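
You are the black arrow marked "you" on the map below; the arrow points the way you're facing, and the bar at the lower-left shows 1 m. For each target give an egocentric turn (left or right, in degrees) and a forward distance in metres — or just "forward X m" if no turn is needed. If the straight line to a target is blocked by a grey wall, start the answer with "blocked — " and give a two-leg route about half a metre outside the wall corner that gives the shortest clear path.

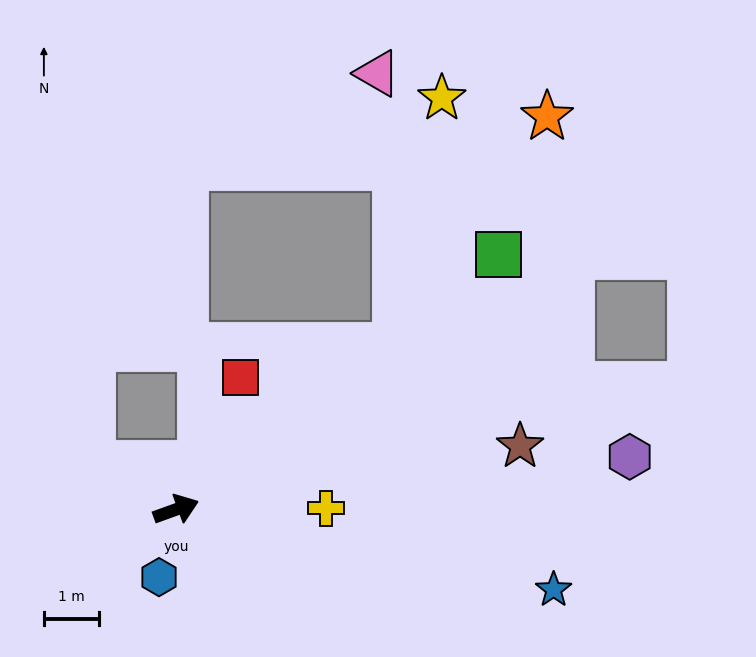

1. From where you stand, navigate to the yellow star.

blocked — turn left 17°, forward 5.0 m, then turn left 43°, forward 4.6 m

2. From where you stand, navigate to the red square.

turn left 44°, forward 2.7 m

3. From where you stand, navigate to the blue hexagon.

turn right 124°, forward 1.3 m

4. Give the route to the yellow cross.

turn right 20°, forward 2.7 m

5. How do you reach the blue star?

turn right 32°, forward 7.1 m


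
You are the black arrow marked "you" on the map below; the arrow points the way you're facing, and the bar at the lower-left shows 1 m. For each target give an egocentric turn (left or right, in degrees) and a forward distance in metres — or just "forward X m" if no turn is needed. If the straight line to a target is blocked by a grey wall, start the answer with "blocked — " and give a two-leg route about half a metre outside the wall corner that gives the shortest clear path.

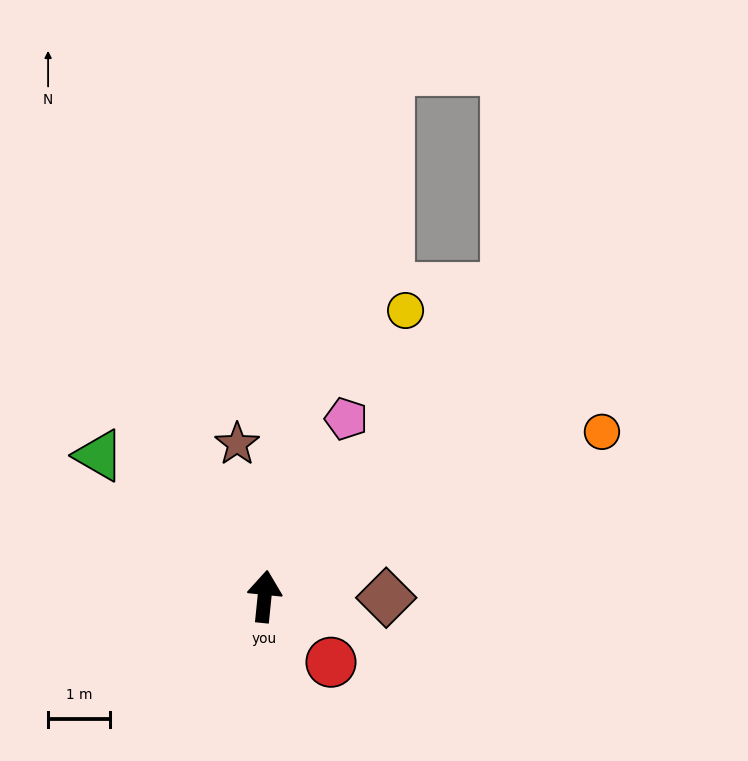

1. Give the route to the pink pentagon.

turn right 19°, forward 3.2 m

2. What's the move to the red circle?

turn right 129°, forward 1.5 m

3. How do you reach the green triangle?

turn left 55°, forward 3.5 m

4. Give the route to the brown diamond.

turn right 85°, forward 2.0 m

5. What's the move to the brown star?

turn left 16°, forward 2.5 m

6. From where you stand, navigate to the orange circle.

turn right 58°, forward 6.1 m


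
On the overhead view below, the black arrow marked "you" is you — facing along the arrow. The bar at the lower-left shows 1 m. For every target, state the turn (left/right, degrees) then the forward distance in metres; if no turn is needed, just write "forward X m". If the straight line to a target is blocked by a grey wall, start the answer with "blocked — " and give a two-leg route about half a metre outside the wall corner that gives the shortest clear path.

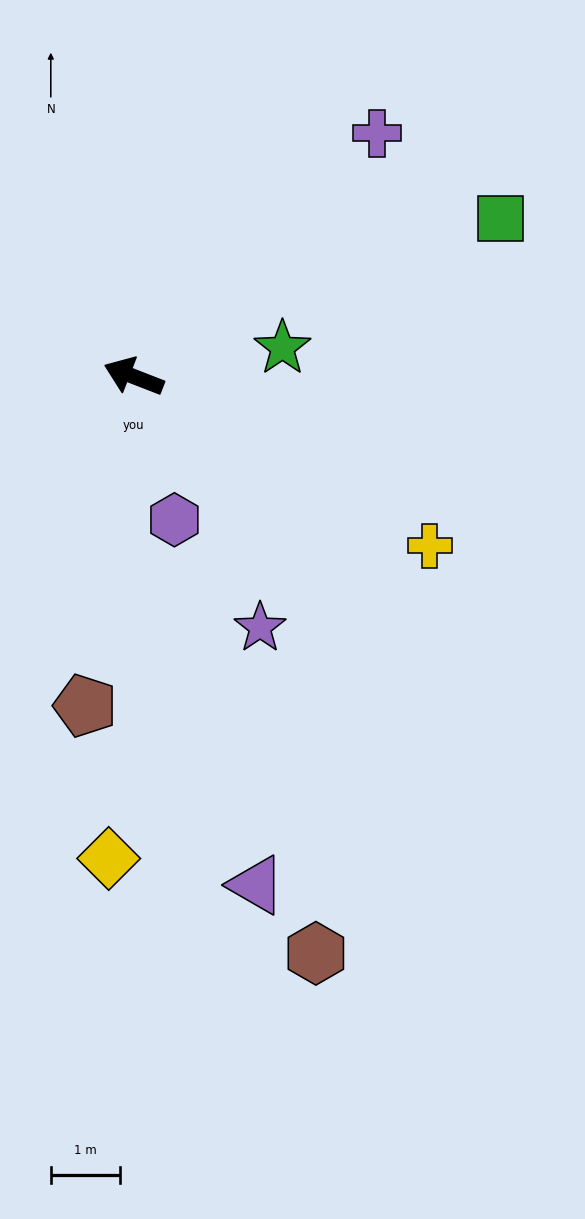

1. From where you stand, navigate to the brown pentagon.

turn left 103°, forward 4.8 m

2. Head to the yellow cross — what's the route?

turn left 172°, forward 4.9 m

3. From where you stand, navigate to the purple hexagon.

turn left 127°, forward 2.2 m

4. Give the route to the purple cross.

turn right 114°, forward 5.0 m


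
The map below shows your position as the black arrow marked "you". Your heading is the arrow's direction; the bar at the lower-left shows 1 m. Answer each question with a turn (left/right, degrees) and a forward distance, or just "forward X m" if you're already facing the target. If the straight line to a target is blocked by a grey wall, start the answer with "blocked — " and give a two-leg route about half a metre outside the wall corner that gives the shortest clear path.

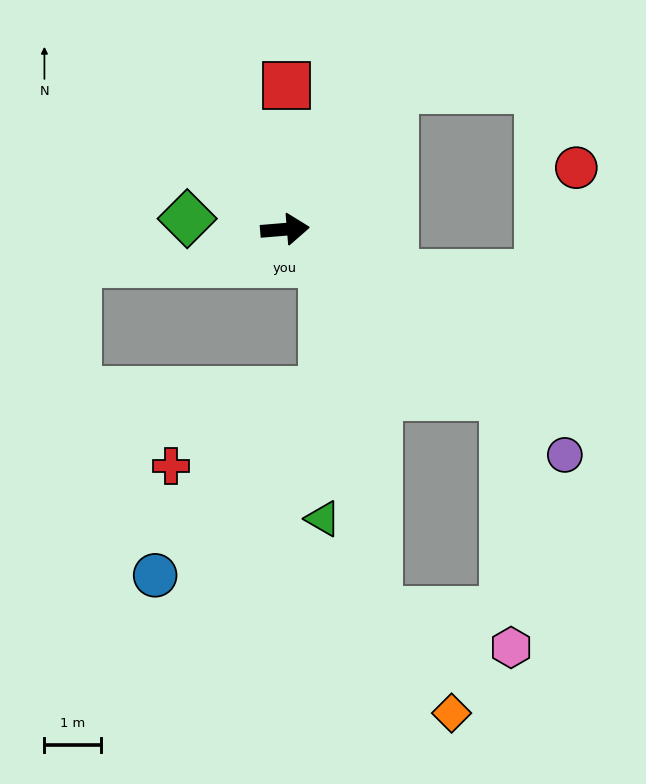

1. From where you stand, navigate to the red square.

turn left 85°, forward 2.5 m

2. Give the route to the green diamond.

turn left 169°, forward 1.7 m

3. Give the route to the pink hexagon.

blocked — turn right 42°, forward 4.9 m, then turn right 51°, forward 4.4 m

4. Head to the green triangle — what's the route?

blocked — turn right 47°, forward 0.9 m, then turn right 48°, forward 4.5 m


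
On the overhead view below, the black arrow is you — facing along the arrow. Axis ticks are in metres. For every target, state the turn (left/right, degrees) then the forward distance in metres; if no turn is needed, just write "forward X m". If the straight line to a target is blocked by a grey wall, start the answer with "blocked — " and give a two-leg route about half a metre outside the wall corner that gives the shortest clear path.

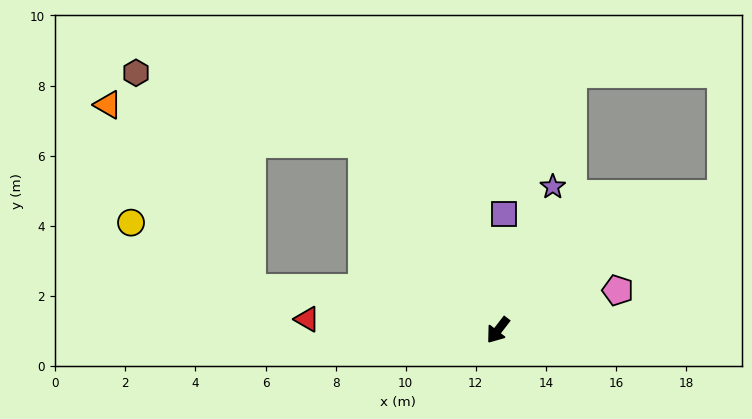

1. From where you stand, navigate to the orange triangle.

blocked — turn right 62°, forward 7.1 m, then turn right 42°, forward 6.7 m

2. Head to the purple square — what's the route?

turn right 145°, forward 3.3 m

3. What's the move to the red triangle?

turn right 56°, forward 5.5 m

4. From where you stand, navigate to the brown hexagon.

blocked — turn right 106°, forward 6.6 m, then turn left 36°, forward 6.8 m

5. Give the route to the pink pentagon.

turn left 146°, forward 3.6 m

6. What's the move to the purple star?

turn right 163°, forward 4.4 m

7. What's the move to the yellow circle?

blocked — turn right 62°, forward 7.1 m, then turn right 19°, forward 3.9 m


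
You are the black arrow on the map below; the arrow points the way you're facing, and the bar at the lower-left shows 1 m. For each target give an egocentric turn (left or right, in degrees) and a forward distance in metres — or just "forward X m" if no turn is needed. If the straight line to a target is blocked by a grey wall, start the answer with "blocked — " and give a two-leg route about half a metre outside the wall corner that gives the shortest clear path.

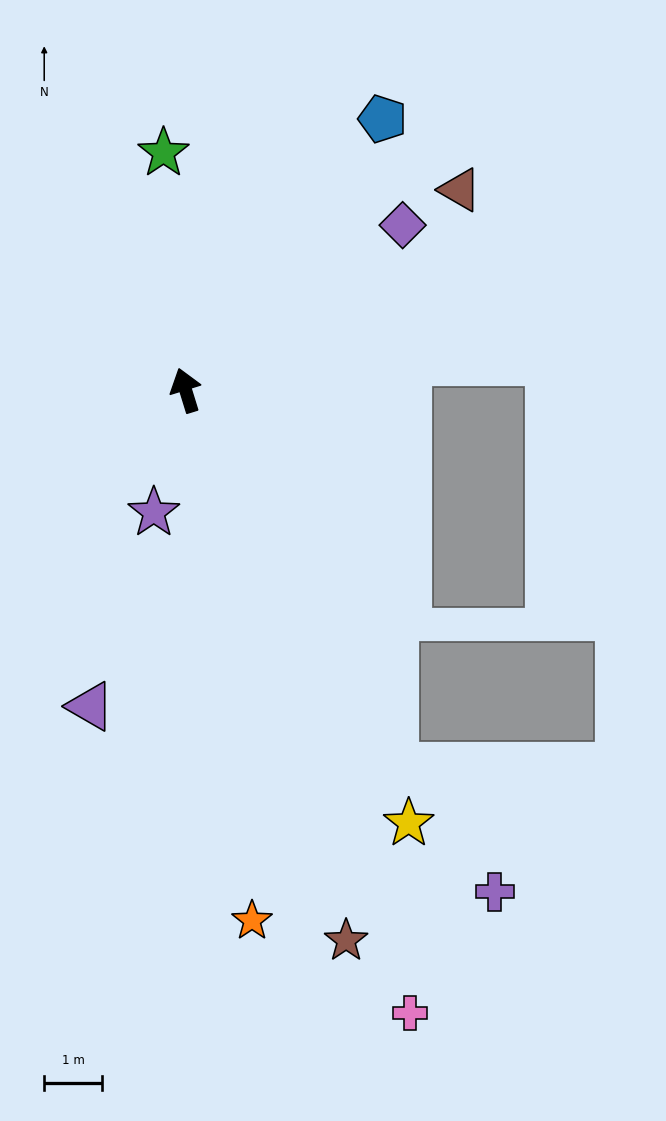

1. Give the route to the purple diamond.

turn right 70°, forward 4.7 m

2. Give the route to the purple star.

turn left 148°, forward 2.2 m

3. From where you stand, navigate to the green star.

turn right 12°, forward 4.1 m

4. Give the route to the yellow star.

turn right 170°, forward 8.4 m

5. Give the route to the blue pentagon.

turn right 53°, forward 5.8 m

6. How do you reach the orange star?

turn left 170°, forward 9.2 m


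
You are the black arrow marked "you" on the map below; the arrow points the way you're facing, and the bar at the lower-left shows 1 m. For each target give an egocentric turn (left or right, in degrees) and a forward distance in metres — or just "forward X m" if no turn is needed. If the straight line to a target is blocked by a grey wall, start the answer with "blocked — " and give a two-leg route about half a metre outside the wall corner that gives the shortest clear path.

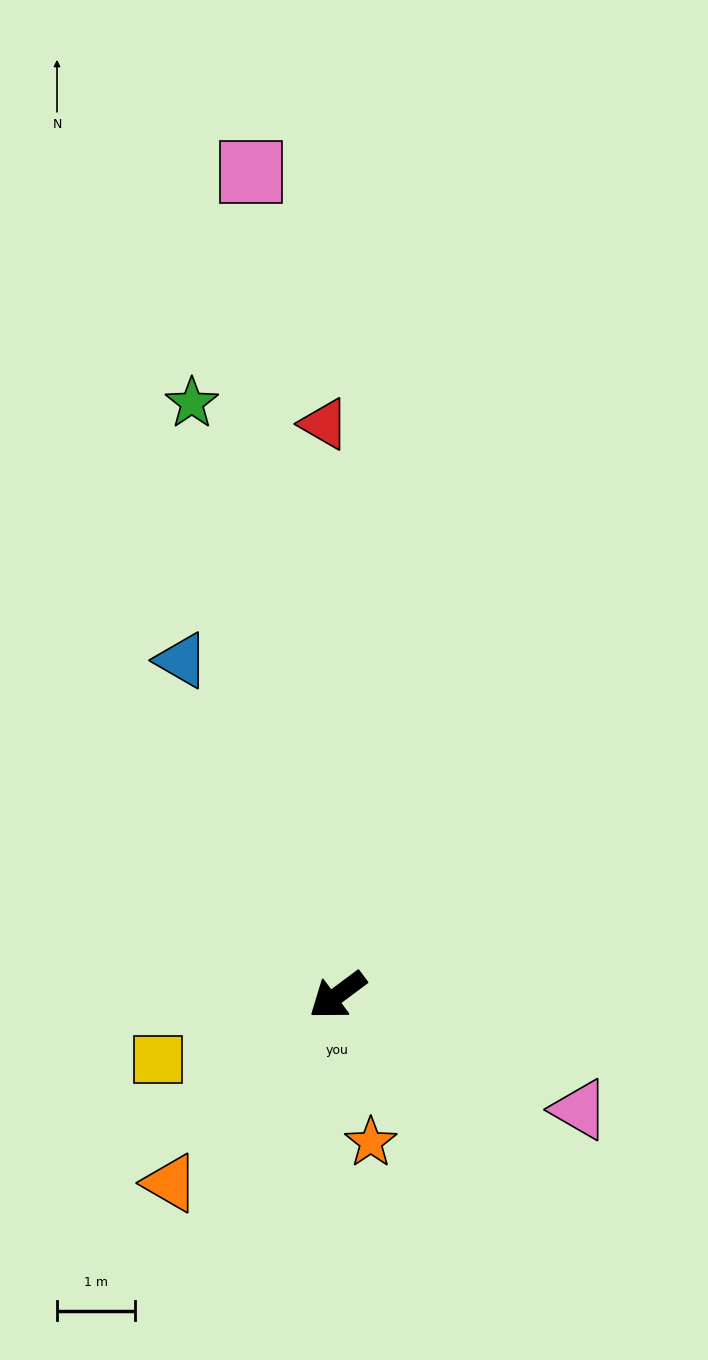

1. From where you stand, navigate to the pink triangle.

turn left 118°, forward 3.4 m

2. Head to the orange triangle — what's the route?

turn left 12°, forward 3.2 m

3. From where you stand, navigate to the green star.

turn right 113°, forward 7.8 m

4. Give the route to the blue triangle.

turn right 102°, forward 4.7 m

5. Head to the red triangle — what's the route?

turn right 125°, forward 7.3 m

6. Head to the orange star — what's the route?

turn left 66°, forward 1.9 m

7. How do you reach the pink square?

turn right 121°, forward 10.6 m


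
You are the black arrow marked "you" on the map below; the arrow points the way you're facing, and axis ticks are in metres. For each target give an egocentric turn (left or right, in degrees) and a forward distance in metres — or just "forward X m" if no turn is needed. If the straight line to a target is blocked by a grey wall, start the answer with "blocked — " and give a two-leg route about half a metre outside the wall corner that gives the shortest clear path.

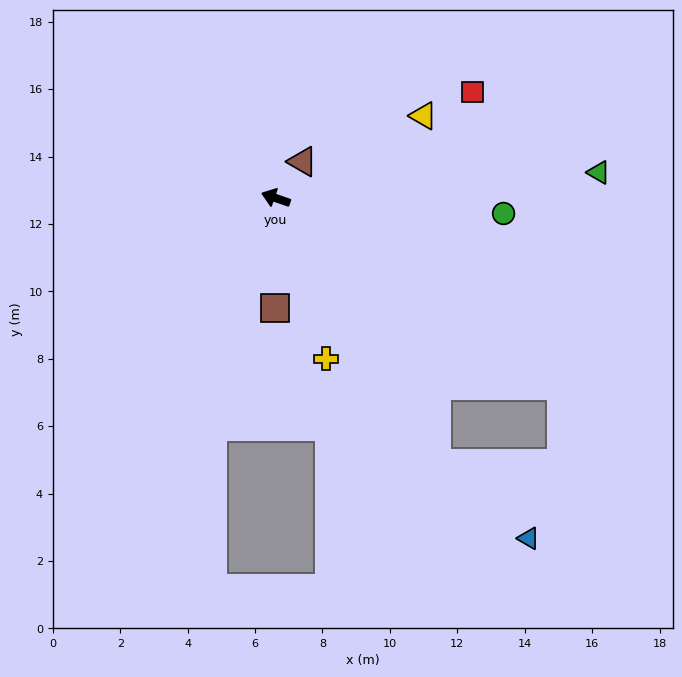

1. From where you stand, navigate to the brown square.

turn left 109°, forward 3.3 m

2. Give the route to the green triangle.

turn right 156°, forward 9.6 m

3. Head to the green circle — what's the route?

turn right 165°, forward 6.8 m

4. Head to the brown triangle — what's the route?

turn right 107°, forward 1.3 m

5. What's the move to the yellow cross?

turn left 127°, forward 5.0 m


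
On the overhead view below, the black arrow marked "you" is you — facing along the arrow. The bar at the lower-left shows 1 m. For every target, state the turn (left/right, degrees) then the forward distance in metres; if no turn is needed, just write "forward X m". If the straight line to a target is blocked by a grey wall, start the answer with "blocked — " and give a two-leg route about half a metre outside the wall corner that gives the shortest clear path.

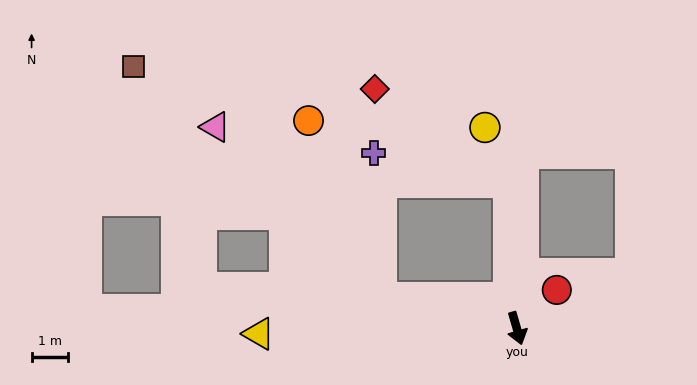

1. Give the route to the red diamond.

blocked — turn left 167°, forward 4.1 m, then turn left 52°, forward 4.5 m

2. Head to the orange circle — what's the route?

blocked — turn right 119°, forward 3.8 m, then turn right 55°, forward 5.3 m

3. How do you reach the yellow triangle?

turn right 105°, forward 7.2 m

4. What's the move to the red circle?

turn left 118°, forward 1.5 m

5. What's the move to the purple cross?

blocked — turn right 119°, forward 3.8 m, then turn right 74°, forward 4.0 m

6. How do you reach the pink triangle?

blocked — turn right 119°, forward 3.8 m, then turn right 33°, forward 6.6 m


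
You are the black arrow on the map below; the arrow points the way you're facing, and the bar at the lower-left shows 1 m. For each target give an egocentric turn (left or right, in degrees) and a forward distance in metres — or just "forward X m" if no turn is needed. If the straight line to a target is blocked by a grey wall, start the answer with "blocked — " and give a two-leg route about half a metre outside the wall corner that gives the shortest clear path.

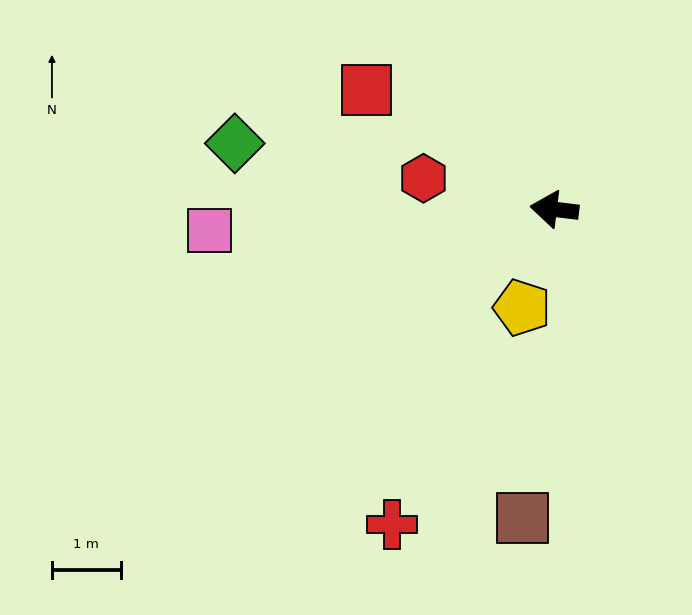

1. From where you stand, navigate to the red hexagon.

turn right 6°, forward 2.0 m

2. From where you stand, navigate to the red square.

turn right 26°, forward 3.2 m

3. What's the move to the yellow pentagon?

turn left 79°, forward 1.5 m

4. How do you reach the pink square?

turn left 10°, forward 5.0 m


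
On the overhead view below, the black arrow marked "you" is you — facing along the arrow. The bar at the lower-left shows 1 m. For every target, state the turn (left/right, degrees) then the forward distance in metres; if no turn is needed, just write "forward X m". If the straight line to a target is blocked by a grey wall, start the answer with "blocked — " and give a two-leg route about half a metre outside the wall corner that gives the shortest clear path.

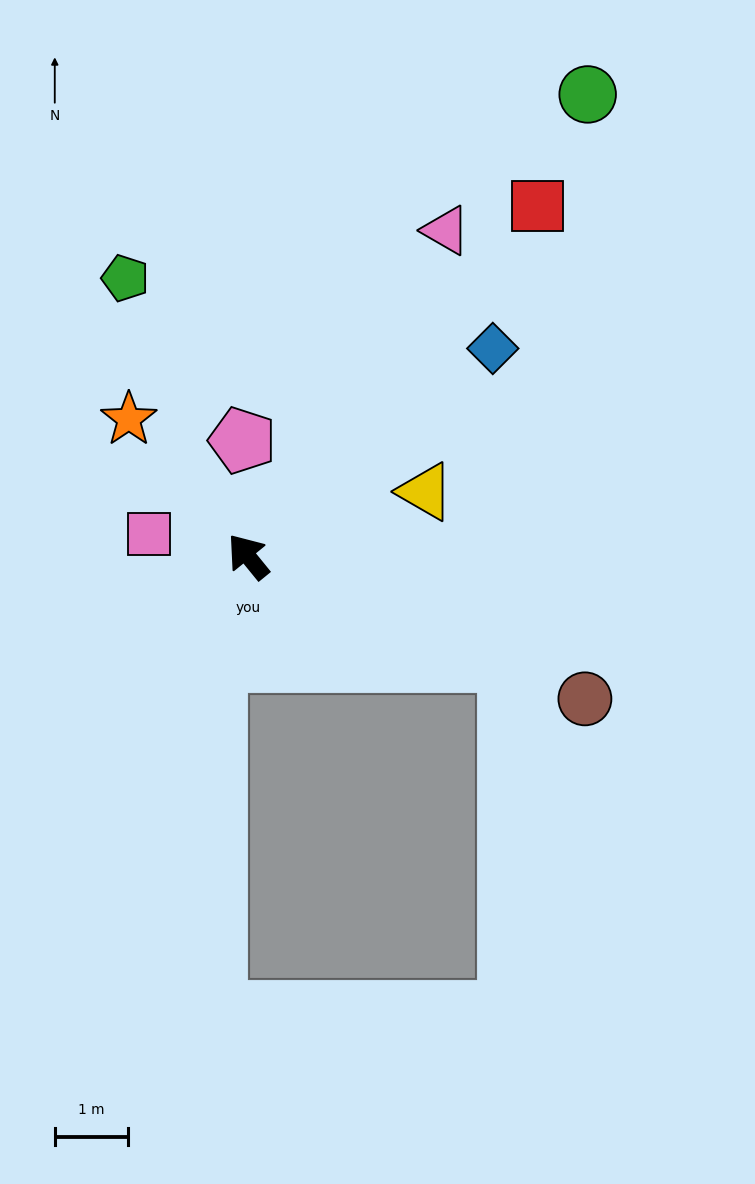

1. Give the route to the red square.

turn right 79°, forward 6.2 m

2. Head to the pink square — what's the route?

turn left 38°, forward 1.4 m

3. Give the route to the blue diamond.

turn right 89°, forward 4.4 m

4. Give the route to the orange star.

forward 2.5 m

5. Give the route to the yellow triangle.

turn right 109°, forward 2.6 m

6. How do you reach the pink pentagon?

turn right 36°, forward 1.6 m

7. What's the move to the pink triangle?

turn right 70°, forward 5.2 m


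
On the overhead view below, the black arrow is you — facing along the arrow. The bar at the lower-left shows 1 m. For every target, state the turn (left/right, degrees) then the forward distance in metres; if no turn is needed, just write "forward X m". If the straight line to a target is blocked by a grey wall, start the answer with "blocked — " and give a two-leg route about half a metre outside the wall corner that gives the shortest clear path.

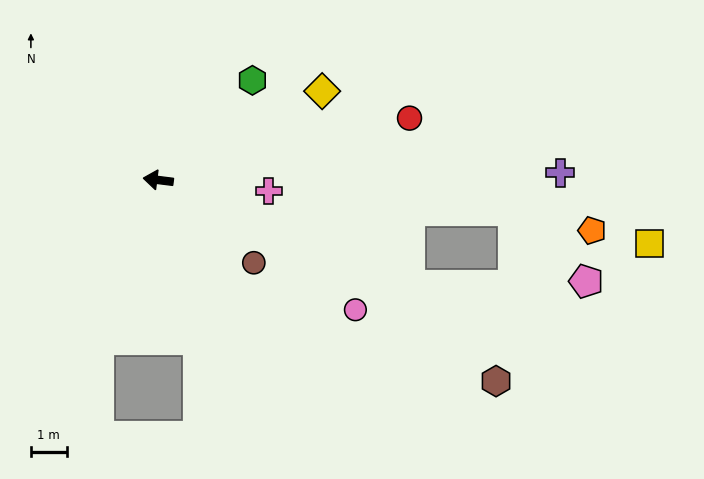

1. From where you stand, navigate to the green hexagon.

turn right 126°, forward 3.8 m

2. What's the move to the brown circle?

turn left 146°, forward 3.5 m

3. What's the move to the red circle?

turn right 159°, forward 7.2 m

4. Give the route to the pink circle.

turn left 154°, forward 6.6 m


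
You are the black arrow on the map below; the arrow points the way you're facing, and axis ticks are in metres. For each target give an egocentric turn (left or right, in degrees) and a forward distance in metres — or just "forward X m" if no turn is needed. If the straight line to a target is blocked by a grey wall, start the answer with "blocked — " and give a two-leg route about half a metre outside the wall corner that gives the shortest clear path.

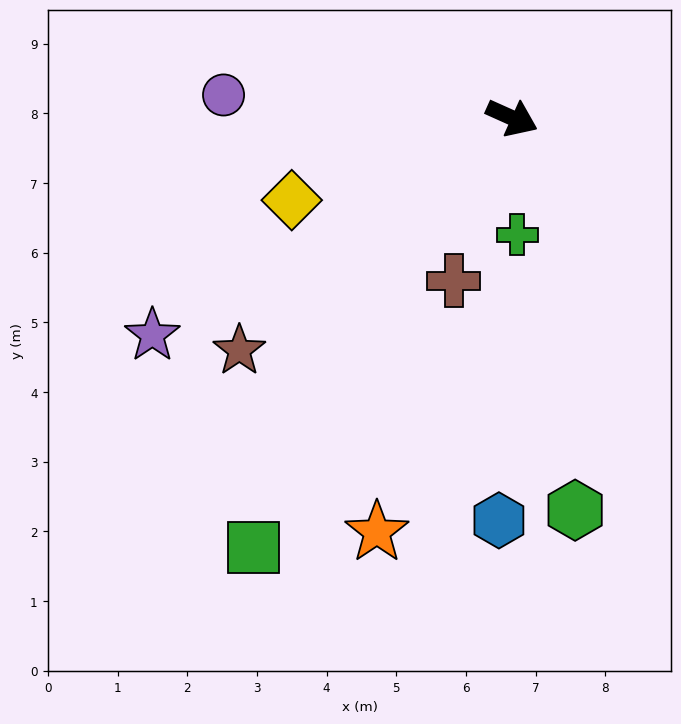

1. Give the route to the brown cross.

turn right 86°, forward 2.5 m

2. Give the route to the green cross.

turn right 63°, forward 1.7 m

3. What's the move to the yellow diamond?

turn right 135°, forward 3.4 m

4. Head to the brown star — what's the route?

turn right 115°, forward 5.1 m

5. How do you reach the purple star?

turn right 125°, forward 6.0 m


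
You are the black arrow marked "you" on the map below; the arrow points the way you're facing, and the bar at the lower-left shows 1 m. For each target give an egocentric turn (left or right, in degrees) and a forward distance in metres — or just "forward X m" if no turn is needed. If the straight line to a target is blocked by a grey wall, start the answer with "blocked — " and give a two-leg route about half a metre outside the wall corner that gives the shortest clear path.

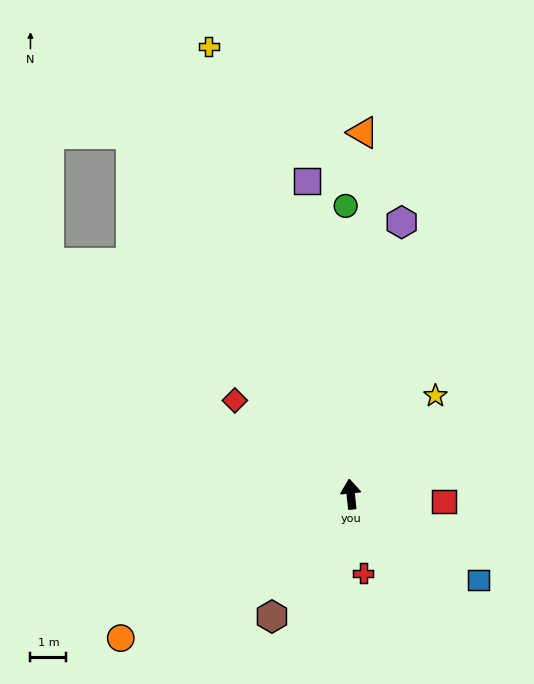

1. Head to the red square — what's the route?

turn right 100°, forward 2.6 m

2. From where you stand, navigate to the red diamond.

turn left 45°, forward 4.2 m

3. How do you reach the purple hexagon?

turn right 17°, forward 7.7 m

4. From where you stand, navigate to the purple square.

turn left 2°, forward 8.8 m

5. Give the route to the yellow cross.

turn left 12°, forward 13.1 m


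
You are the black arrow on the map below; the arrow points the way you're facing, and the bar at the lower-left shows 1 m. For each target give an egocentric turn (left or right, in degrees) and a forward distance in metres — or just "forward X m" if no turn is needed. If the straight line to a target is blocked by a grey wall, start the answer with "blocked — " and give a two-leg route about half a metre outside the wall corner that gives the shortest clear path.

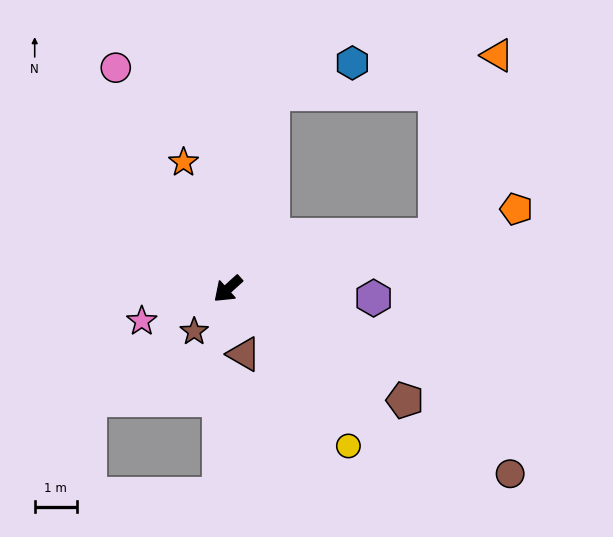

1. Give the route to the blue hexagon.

blocked — turn right 145°, forward 4.8 m, then turn right 57°, forward 2.0 m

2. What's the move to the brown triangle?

turn left 62°, forward 1.6 m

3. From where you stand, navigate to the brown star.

turn left 9°, forward 1.3 m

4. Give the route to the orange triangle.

blocked — turn left 152°, forward 5.1 m, then turn left 57°, forward 4.5 m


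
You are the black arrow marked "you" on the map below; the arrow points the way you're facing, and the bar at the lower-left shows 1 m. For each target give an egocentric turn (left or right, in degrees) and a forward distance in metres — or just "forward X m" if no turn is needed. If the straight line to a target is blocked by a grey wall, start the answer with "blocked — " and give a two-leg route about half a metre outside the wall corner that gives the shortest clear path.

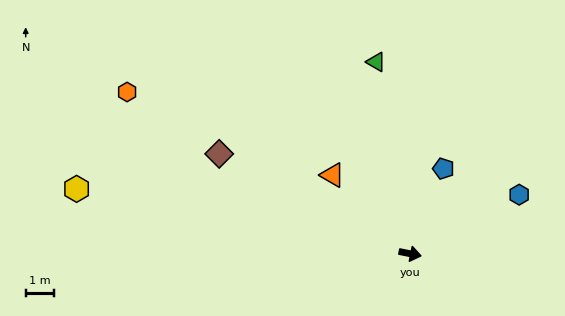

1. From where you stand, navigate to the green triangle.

turn left 111°, forward 7.0 m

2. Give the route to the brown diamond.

turn left 164°, forward 7.7 m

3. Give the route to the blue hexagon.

turn left 40°, forward 4.4 m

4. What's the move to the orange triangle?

turn left 146°, forward 4.0 m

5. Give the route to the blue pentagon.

turn left 80°, forward 3.3 m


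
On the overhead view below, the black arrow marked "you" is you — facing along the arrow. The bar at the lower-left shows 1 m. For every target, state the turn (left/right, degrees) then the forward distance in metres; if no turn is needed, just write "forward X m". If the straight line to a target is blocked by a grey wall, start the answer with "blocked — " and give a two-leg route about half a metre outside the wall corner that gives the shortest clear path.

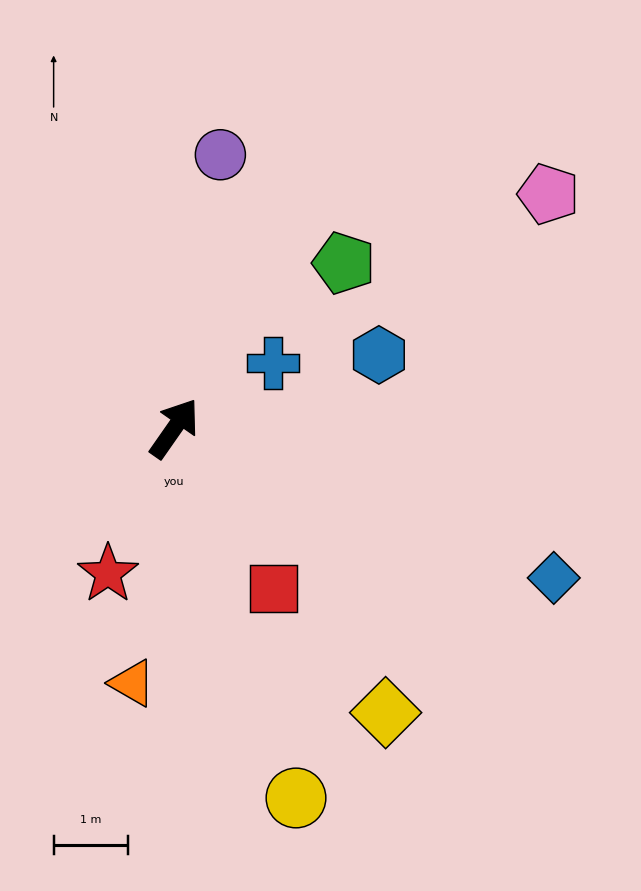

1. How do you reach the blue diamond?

turn right 77°, forward 5.5 m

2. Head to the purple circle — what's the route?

turn left 25°, forward 3.7 m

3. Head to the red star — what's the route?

turn right 170°, forward 2.1 m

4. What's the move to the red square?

turn right 113°, forward 2.5 m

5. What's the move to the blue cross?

turn right 22°, forward 1.6 m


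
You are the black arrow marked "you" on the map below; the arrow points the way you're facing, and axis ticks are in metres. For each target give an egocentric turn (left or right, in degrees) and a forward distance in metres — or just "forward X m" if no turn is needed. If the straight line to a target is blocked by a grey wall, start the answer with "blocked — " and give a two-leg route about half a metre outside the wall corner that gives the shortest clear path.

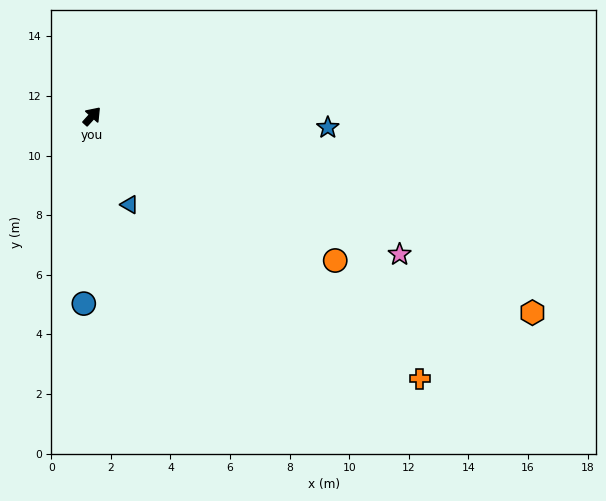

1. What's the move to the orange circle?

turn right 79°, forward 9.5 m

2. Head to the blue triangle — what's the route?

turn right 115°, forward 3.2 m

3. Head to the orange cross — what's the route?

turn right 87°, forward 14.1 m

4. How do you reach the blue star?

turn right 51°, forward 7.9 m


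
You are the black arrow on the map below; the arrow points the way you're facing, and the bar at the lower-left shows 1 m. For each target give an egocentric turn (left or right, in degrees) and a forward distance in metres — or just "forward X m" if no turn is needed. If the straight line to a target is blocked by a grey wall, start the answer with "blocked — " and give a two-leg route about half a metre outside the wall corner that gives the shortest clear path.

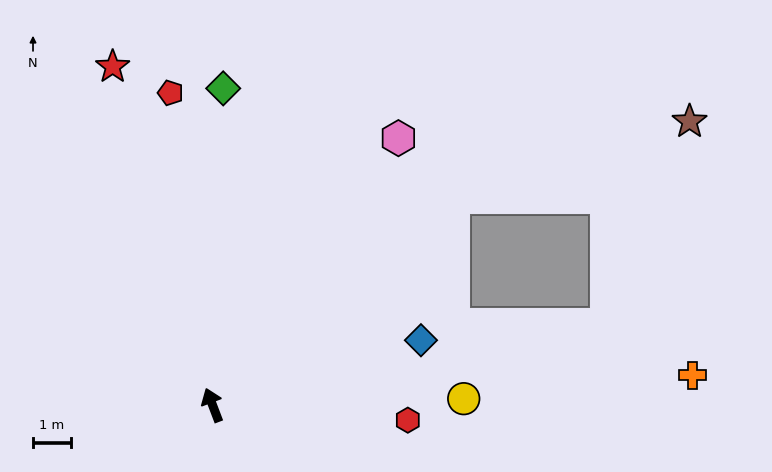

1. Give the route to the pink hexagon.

turn right 56°, forward 8.6 m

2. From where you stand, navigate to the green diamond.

turn right 23°, forward 8.4 m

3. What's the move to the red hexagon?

turn right 115°, forward 5.2 m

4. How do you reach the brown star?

blocked — turn right 70°, forward 8.4 m, then turn right 23°, forward 6.6 m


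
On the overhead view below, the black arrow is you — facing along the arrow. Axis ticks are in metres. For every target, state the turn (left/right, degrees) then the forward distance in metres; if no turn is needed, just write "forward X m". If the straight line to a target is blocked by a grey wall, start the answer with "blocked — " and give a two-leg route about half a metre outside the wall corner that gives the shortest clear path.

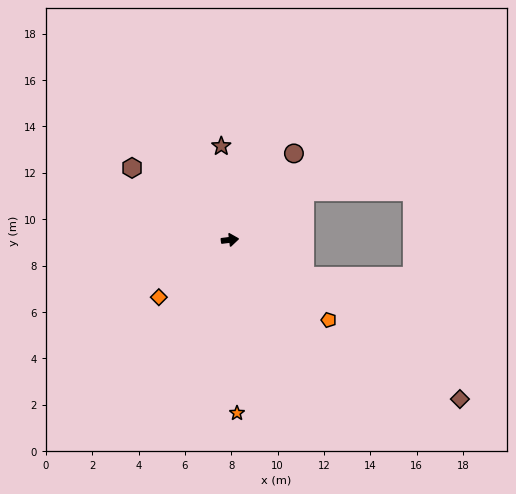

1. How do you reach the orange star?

turn right 95°, forward 7.5 m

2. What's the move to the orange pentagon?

turn right 46°, forward 5.5 m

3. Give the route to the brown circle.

turn left 47°, forward 4.6 m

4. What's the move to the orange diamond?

turn right 148°, forward 3.9 m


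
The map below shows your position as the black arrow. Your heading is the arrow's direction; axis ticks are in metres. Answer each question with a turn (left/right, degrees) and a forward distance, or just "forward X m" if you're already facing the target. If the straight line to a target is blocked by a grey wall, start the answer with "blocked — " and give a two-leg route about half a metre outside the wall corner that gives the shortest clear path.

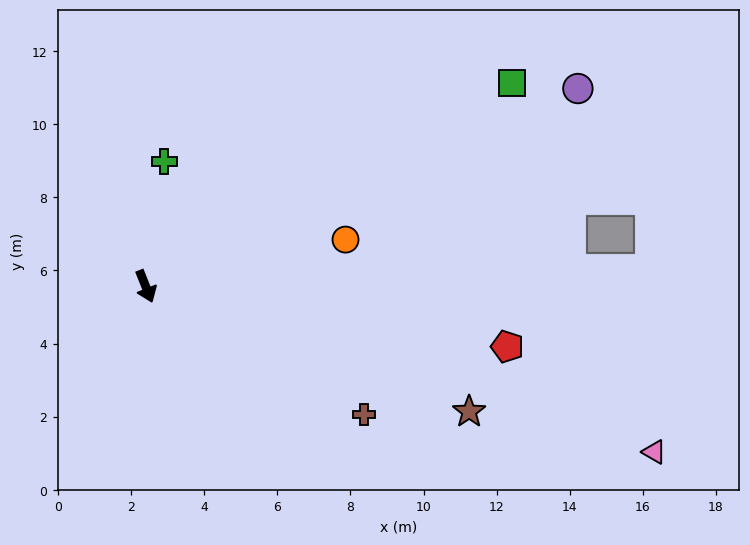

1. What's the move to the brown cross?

turn left 38°, forward 6.9 m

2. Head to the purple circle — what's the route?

turn left 93°, forward 13.0 m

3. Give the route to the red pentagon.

turn left 59°, forward 10.0 m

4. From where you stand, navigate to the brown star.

turn left 47°, forward 9.5 m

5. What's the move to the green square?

turn left 97°, forward 11.5 m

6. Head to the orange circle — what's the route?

turn left 81°, forward 5.6 m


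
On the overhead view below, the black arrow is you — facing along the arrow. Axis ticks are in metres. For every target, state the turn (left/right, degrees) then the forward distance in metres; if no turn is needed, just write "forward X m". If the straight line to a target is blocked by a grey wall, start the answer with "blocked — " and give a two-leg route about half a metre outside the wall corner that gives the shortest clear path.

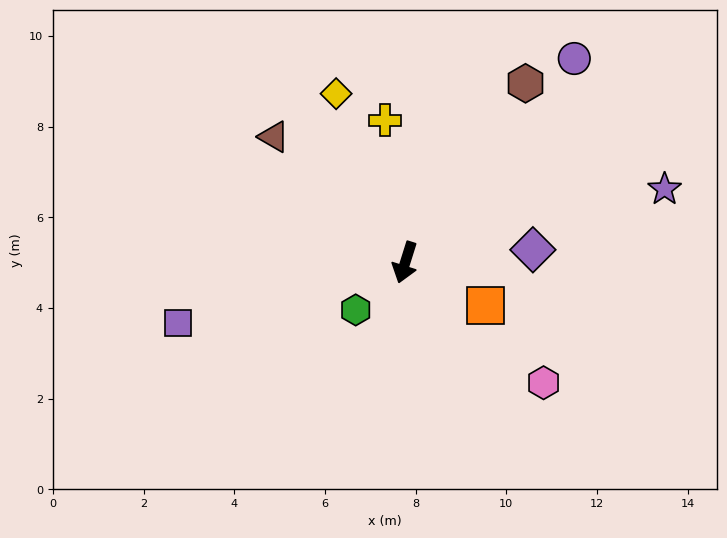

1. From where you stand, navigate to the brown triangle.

turn right 116°, forward 4.0 m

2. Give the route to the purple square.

turn right 58°, forward 5.2 m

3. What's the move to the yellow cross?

turn right 155°, forward 3.2 m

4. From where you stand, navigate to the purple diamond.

turn left 113°, forward 2.8 m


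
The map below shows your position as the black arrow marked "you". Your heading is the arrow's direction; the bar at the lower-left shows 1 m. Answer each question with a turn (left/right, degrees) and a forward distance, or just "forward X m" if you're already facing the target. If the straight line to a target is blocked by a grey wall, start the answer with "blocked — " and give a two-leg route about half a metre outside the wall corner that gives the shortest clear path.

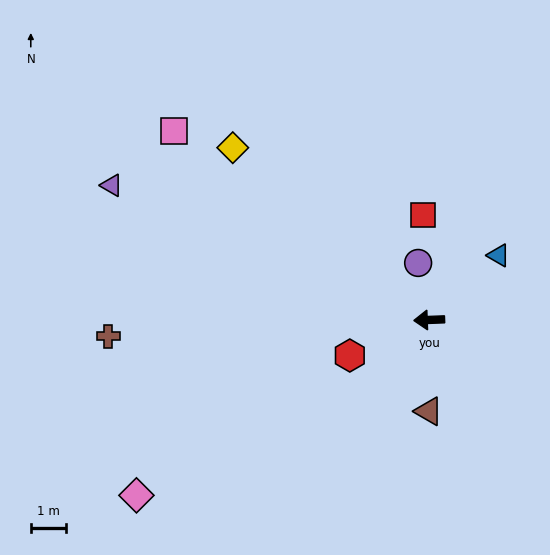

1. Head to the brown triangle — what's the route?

turn left 88°, forward 2.6 m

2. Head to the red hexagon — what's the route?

turn left 22°, forward 2.5 m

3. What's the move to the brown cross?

forward 9.1 m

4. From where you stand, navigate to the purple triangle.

turn right 25°, forward 9.7 m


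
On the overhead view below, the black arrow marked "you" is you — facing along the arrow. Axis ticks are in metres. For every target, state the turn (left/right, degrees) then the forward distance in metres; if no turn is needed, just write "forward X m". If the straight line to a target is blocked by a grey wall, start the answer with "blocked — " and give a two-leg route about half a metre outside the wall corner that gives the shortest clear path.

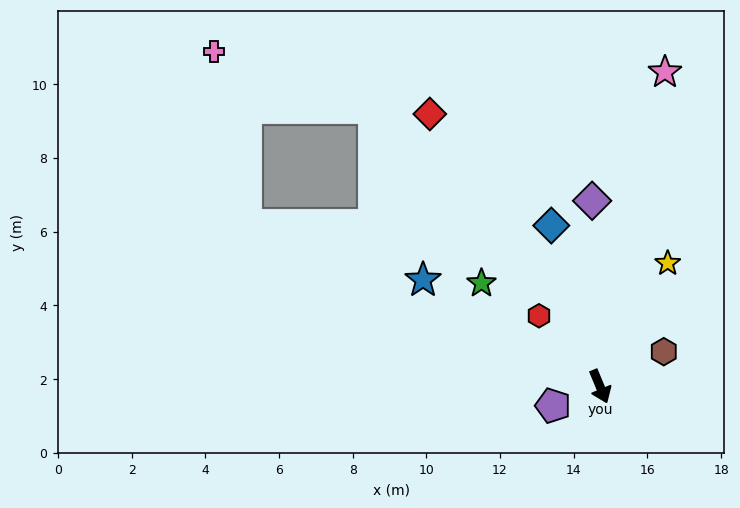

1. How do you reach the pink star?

turn left 146°, forward 8.7 m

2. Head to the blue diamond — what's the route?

turn left 174°, forward 4.6 m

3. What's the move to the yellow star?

turn left 129°, forward 3.8 m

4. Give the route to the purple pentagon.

turn right 90°, forward 1.4 m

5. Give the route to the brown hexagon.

turn left 96°, forward 2.0 m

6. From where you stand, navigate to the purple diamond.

turn left 160°, forward 5.0 m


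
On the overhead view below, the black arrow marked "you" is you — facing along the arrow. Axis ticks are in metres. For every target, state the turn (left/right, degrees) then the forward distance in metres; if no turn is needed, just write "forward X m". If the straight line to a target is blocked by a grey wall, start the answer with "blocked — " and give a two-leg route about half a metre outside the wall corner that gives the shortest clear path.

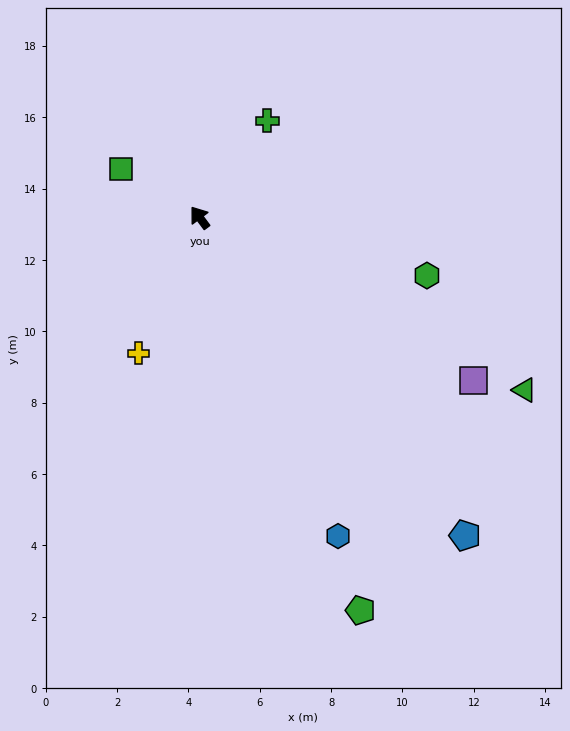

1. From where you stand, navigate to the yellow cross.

turn left 119°, forward 4.2 m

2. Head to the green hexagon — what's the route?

turn right 141°, forward 6.6 m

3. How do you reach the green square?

turn left 22°, forward 2.6 m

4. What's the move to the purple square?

turn right 157°, forward 8.9 m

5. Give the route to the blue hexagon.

turn left 167°, forward 9.7 m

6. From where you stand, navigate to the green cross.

turn right 72°, forward 3.3 m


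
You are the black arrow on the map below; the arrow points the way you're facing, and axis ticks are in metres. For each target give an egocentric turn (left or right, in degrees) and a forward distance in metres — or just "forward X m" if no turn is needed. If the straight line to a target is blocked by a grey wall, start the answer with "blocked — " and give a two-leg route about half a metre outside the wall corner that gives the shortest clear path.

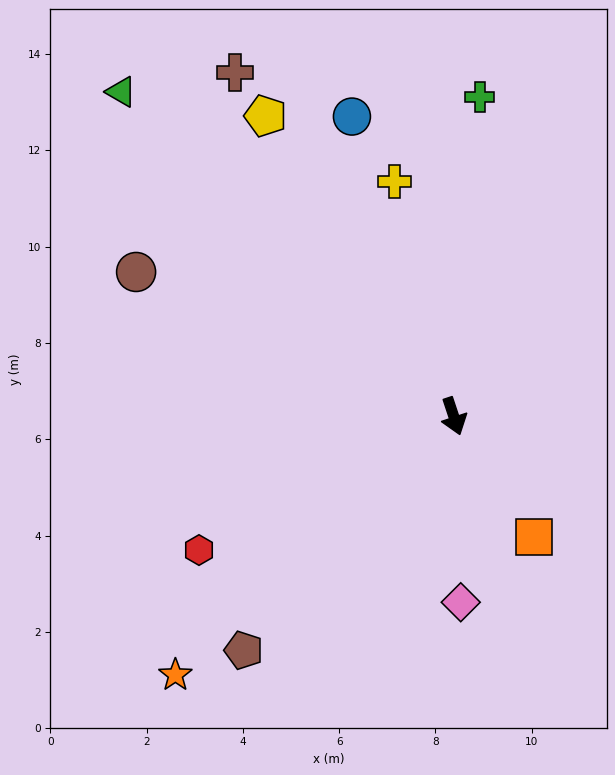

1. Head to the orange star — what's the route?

turn right 65°, forward 7.9 m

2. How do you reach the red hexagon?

turn right 81°, forward 6.0 m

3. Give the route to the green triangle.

turn right 153°, forward 9.7 m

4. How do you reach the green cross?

turn left 157°, forward 6.7 m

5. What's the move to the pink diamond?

turn right 16°, forward 3.9 m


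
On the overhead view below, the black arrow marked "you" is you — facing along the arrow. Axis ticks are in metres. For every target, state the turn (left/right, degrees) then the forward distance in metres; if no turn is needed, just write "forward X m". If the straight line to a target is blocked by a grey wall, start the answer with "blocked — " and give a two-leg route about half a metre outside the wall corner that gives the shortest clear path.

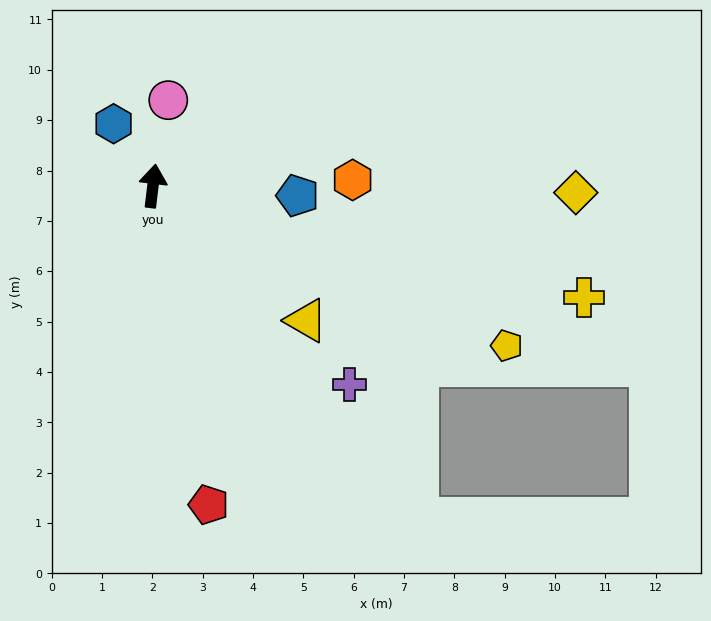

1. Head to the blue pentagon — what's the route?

turn right 87°, forward 2.9 m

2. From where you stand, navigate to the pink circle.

turn right 3°, forward 1.7 m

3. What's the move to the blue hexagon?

turn left 39°, forward 1.5 m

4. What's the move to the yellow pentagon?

turn right 107°, forward 7.7 m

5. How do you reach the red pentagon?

turn right 163°, forward 6.4 m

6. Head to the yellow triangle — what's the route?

turn right 124°, forward 4.1 m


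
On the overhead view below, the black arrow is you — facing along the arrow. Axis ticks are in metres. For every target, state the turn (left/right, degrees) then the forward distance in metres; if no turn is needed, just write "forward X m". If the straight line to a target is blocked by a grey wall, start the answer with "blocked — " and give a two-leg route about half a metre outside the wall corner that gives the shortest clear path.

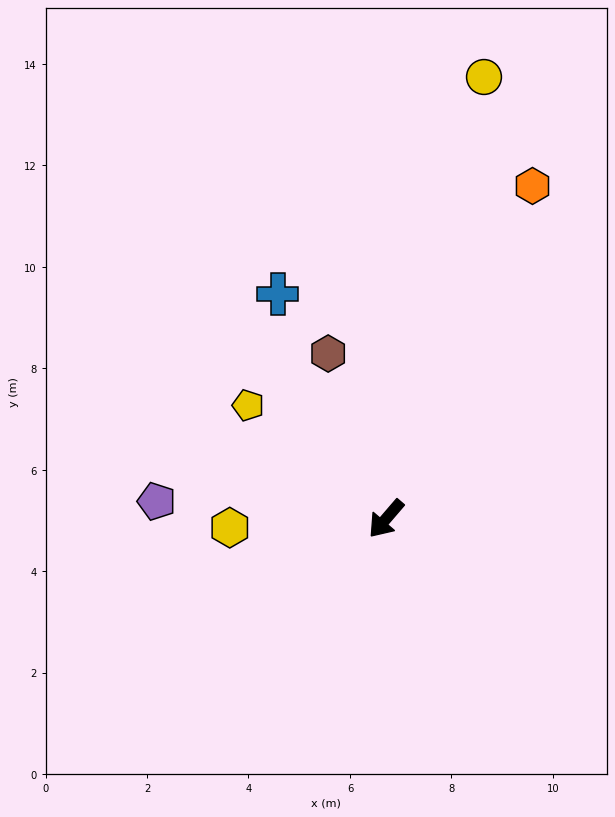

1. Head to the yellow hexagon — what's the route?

turn right 46°, forward 3.1 m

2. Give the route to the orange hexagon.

turn right 163°, forward 7.2 m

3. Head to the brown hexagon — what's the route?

turn right 120°, forward 3.5 m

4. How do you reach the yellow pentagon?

turn right 89°, forward 3.5 m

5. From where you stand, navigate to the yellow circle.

turn right 152°, forward 8.9 m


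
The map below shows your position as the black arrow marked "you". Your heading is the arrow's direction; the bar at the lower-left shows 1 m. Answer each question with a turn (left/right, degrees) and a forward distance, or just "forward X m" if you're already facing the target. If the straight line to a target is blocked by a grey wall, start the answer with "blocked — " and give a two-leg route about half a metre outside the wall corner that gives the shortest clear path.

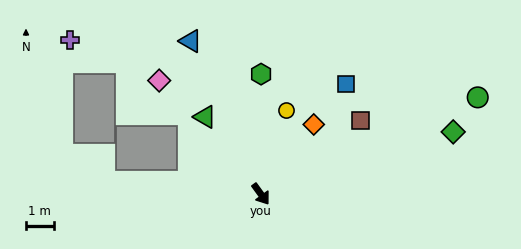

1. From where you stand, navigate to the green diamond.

turn left 72°, forward 7.3 m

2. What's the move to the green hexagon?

turn left 144°, forward 4.4 m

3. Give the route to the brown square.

turn left 91°, forward 4.5 m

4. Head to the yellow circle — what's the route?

turn left 127°, forward 3.2 m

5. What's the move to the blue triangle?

turn left 169°, forward 6.1 m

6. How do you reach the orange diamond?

turn left 107°, forward 3.2 m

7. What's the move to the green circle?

turn left 78°, forward 8.6 m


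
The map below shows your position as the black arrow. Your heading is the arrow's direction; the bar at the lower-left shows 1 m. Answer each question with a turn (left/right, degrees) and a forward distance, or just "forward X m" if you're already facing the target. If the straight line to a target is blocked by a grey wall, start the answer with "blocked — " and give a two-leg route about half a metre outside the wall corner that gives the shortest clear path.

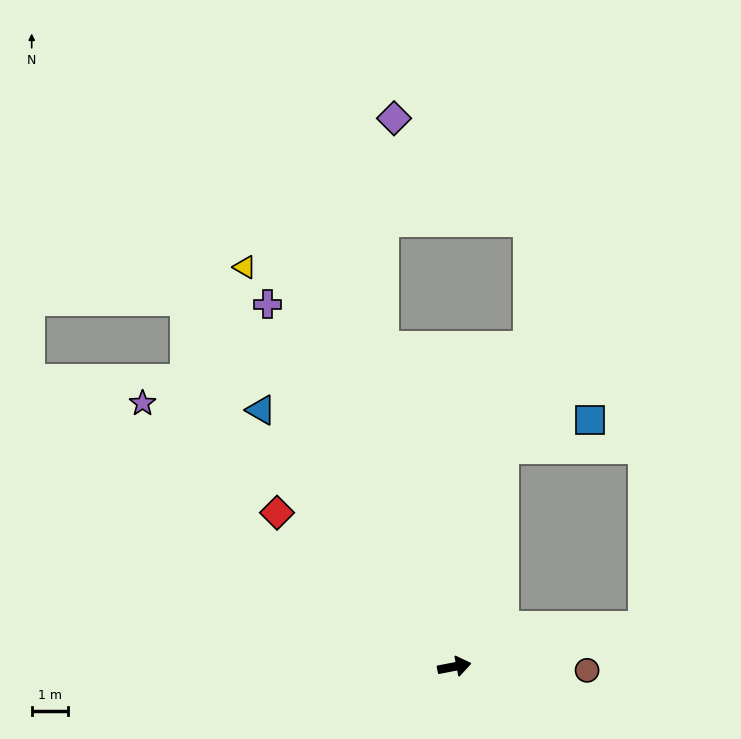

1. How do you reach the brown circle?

turn right 13°, forward 3.7 m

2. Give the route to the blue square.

blocked — turn left 66°, forward 6.2 m, then turn right 59°, forward 2.5 m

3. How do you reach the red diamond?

turn left 128°, forward 6.5 m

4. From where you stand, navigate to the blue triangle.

turn left 116°, forward 8.9 m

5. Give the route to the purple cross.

turn left 106°, forward 11.3 m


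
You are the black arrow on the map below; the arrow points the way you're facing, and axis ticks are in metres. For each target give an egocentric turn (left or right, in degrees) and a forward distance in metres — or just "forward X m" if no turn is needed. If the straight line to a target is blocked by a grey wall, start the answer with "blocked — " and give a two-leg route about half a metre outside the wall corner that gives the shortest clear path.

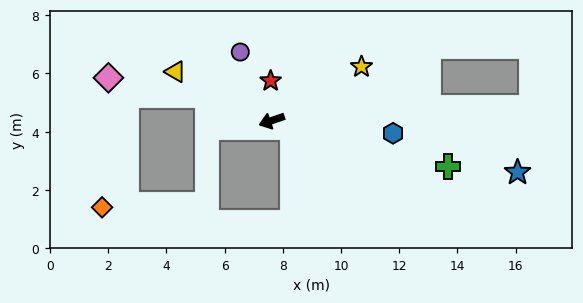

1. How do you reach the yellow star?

turn right 168°, forward 3.6 m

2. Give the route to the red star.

turn right 107°, forward 1.4 m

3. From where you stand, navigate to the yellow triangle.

turn right 46°, forward 3.7 m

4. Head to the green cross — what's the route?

turn left 147°, forward 6.3 m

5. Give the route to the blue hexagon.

turn left 155°, forward 4.2 m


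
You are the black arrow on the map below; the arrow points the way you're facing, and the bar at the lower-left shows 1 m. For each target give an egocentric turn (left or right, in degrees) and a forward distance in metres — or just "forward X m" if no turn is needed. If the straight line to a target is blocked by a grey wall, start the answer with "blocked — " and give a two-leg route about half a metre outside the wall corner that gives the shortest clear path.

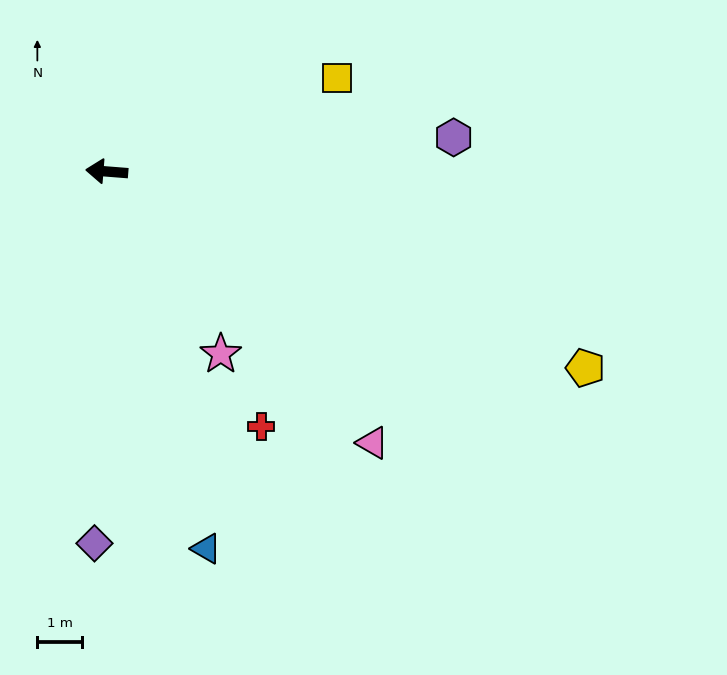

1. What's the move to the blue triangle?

turn left 109°, forward 8.8 m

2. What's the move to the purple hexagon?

turn right 170°, forward 7.9 m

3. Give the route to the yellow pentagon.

turn left 162°, forward 11.7 m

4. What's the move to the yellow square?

turn right 153°, forward 5.6 m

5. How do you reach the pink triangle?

turn left 139°, forward 8.6 m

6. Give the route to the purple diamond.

turn left 93°, forward 8.4 m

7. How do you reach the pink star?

turn left 126°, forward 4.9 m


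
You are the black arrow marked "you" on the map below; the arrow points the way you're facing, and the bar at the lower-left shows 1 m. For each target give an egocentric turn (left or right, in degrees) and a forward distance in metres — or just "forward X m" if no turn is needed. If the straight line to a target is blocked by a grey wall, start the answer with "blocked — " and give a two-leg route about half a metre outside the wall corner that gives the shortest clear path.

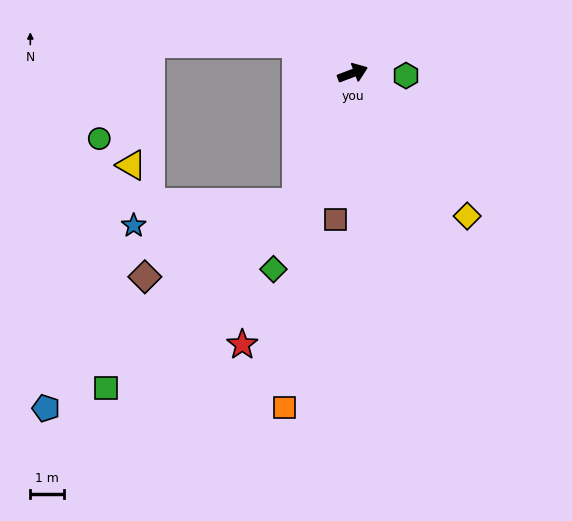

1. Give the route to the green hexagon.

turn right 23°, forward 1.6 m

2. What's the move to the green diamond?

turn right 133°, forward 6.2 m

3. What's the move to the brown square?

turn right 117°, forward 4.3 m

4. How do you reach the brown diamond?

blocked — turn right 135°, forward 4.1 m, then turn right 39°, forward 5.0 m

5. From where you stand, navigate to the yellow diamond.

turn right 72°, forward 5.4 m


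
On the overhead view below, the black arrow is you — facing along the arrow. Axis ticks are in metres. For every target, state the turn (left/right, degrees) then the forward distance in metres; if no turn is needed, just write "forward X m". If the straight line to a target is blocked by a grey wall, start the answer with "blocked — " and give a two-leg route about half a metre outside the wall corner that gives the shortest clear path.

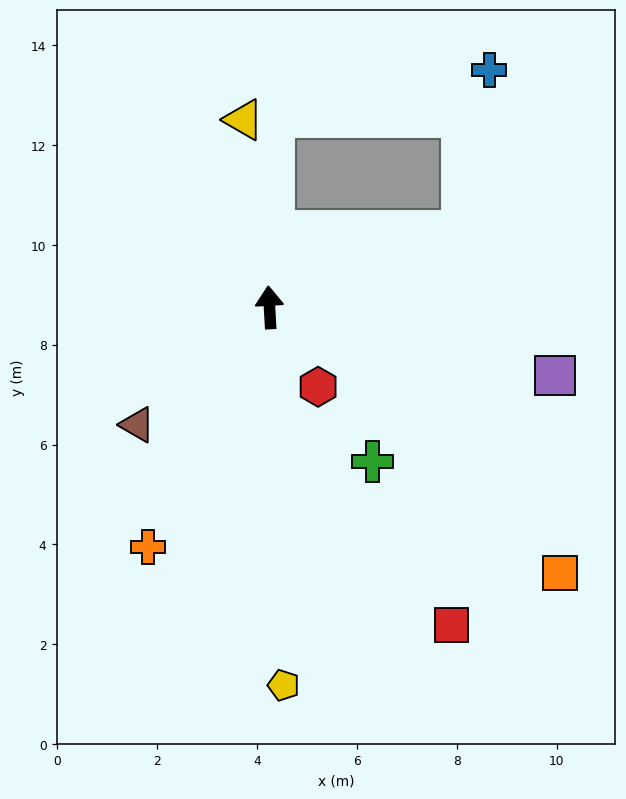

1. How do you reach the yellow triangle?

turn left 5°, forward 3.8 m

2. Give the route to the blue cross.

blocked — turn right 72°, forward 4.1 m, then turn left 59°, forward 3.3 m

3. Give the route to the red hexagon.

turn right 152°, forward 1.9 m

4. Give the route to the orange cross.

turn left 150°, forward 5.4 m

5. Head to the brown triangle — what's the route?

turn left 128°, forward 3.5 m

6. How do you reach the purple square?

turn right 107°, forward 5.9 m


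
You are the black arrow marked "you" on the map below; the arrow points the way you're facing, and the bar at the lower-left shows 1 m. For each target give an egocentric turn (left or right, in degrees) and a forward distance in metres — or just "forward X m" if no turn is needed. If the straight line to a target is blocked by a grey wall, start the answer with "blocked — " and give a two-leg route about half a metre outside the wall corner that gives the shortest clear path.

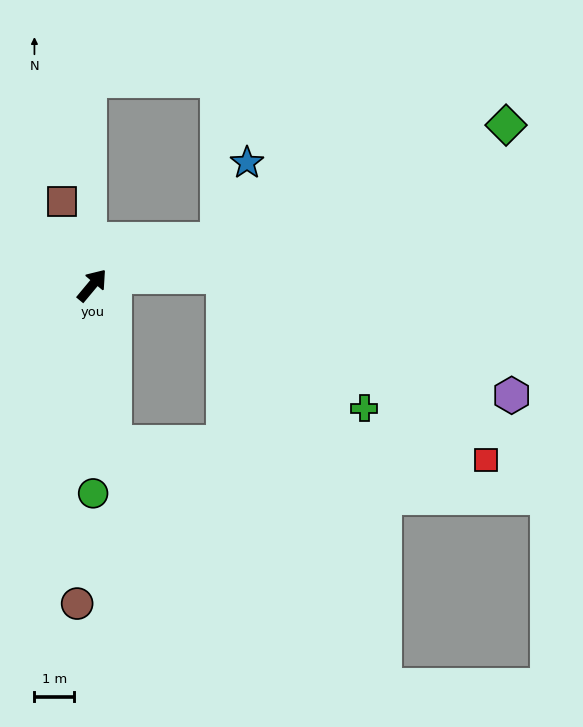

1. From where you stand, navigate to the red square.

blocked — turn right 132°, forward 4.0 m, then turn left 79°, forward 9.3 m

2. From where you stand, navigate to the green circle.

turn right 140°, forward 5.2 m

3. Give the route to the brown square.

turn left 60°, forward 2.2 m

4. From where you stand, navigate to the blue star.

blocked — turn right 30°, forward 3.3 m, then turn left 49°, forward 2.0 m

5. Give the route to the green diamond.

turn right 29°, forward 11.1 m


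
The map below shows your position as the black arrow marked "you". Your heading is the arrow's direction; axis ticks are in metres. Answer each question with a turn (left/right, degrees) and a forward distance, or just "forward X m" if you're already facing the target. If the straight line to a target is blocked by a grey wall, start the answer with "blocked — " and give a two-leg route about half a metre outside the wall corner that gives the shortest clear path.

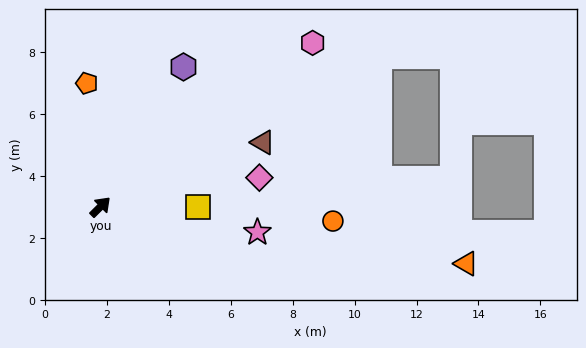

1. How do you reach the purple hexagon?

turn left 14°, forward 5.3 m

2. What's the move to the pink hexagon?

turn right 7°, forward 8.7 m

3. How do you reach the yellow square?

turn right 45°, forward 3.2 m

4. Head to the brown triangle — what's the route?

turn right 23°, forward 5.6 m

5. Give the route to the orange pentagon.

turn left 51°, forward 4.0 m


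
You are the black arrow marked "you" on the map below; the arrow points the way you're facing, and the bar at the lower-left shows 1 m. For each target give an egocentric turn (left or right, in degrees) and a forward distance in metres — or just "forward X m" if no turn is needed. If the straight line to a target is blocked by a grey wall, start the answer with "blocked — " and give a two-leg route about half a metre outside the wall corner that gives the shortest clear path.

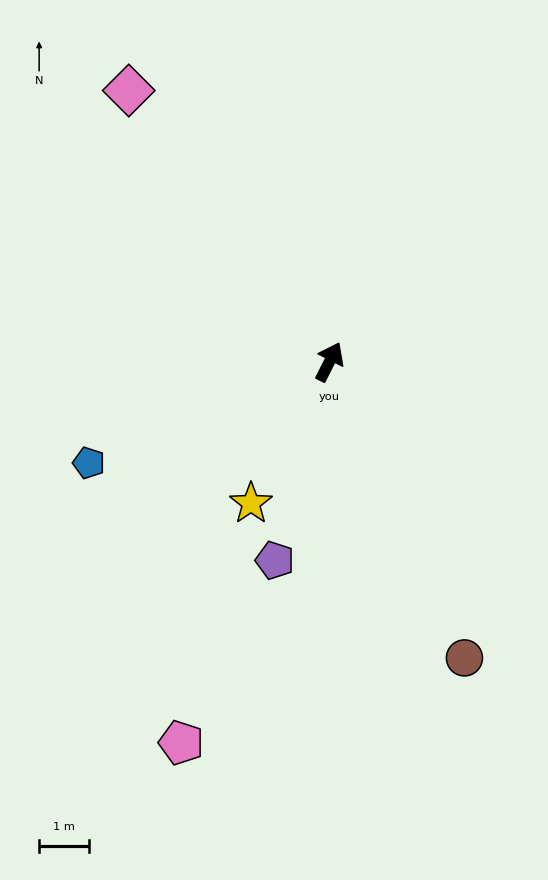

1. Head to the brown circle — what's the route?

turn right 129°, forward 6.5 m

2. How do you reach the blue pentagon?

turn left 140°, forward 5.2 m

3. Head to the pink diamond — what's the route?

turn left 63°, forward 6.7 m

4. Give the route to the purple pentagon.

turn right 169°, forward 4.1 m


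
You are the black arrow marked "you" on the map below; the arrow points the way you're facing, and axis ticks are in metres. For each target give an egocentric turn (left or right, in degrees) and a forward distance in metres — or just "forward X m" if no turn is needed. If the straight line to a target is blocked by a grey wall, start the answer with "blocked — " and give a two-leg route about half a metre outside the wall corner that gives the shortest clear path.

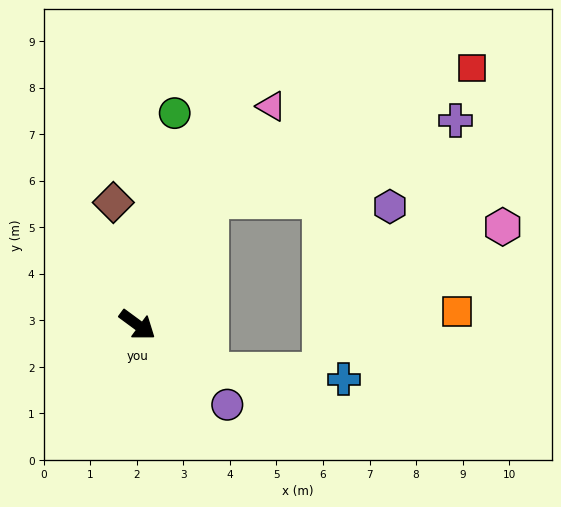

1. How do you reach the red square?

blocked — turn left 97°, forward 3.1 m, then turn right 34°, forward 6.3 m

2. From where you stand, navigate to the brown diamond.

turn left 137°, forward 2.7 m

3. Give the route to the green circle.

turn left 116°, forward 4.6 m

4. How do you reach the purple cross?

blocked — turn left 97°, forward 3.1 m, then turn right 43°, forward 5.6 m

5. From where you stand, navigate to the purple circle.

turn right 5°, forward 2.6 m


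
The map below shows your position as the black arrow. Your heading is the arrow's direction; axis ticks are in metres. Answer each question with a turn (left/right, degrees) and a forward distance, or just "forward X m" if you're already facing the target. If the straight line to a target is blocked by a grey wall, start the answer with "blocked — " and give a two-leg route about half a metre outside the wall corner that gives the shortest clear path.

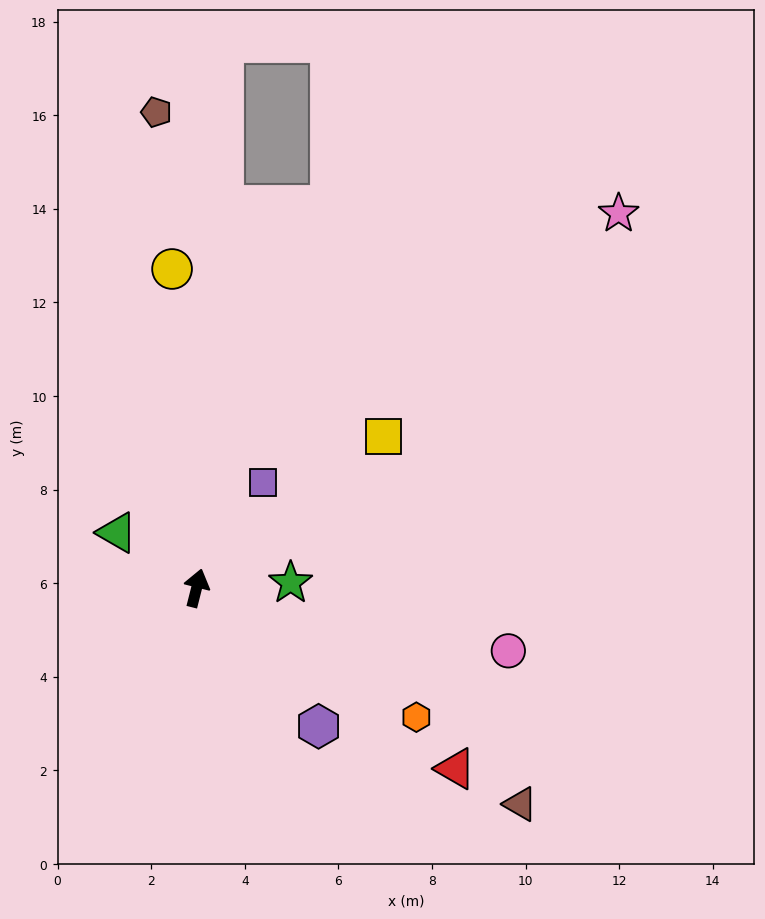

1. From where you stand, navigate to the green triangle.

turn left 69°, forward 2.1 m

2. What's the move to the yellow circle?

turn left 19°, forward 6.8 m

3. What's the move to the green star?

turn right 73°, forward 2.0 m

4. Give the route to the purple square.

turn right 18°, forward 2.7 m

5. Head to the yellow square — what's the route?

turn right 37°, forward 5.1 m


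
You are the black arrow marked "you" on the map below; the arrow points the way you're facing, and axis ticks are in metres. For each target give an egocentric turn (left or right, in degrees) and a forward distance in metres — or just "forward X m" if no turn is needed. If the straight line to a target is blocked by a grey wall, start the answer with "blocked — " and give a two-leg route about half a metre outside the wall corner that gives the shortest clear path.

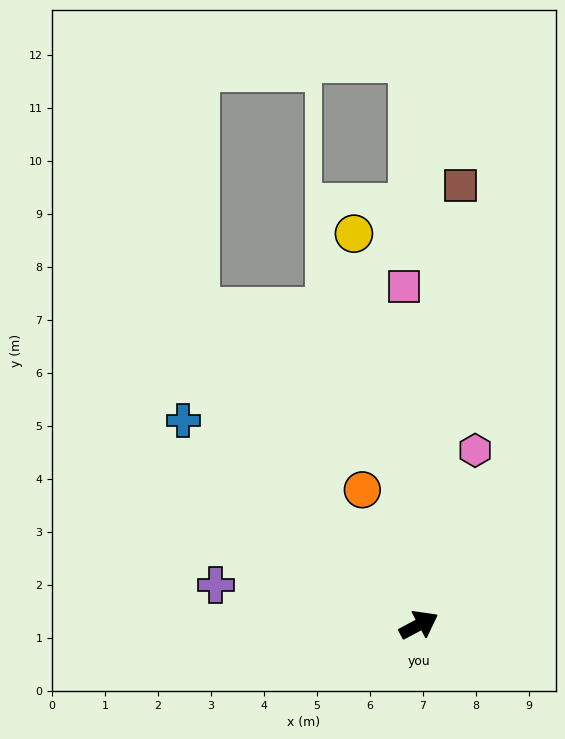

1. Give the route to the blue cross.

turn left 111°, forward 5.9 m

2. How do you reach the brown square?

turn left 57°, forward 8.3 m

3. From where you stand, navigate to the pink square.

turn left 64°, forward 6.4 m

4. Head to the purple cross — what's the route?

turn left 141°, forward 3.9 m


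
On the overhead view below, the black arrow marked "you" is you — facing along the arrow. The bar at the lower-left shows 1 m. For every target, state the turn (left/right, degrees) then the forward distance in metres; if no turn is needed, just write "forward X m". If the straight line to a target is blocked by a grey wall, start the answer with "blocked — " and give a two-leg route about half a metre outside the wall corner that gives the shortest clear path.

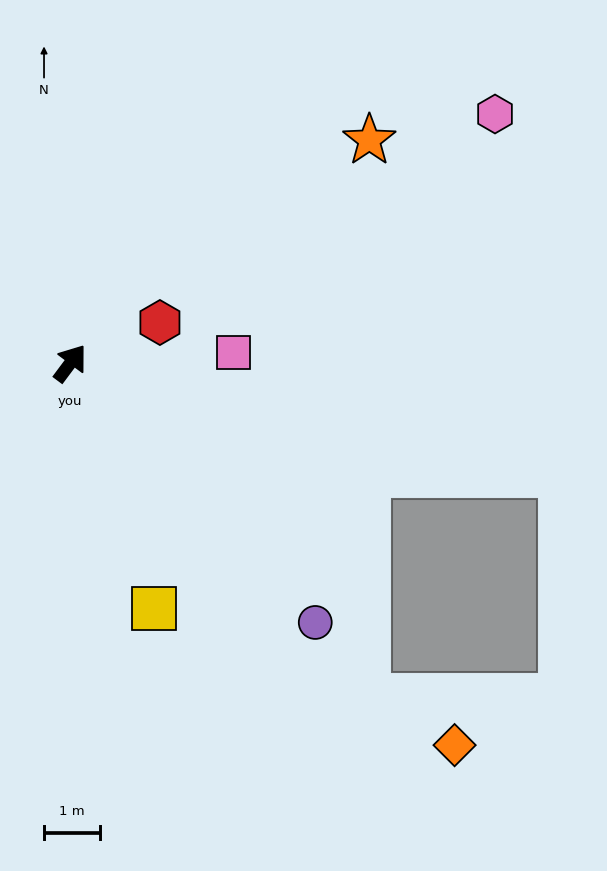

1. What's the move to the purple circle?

turn right 100°, forward 6.4 m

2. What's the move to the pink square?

turn right 49°, forward 2.9 m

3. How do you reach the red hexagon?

turn right 29°, forward 1.8 m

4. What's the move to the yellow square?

turn right 124°, forward 4.7 m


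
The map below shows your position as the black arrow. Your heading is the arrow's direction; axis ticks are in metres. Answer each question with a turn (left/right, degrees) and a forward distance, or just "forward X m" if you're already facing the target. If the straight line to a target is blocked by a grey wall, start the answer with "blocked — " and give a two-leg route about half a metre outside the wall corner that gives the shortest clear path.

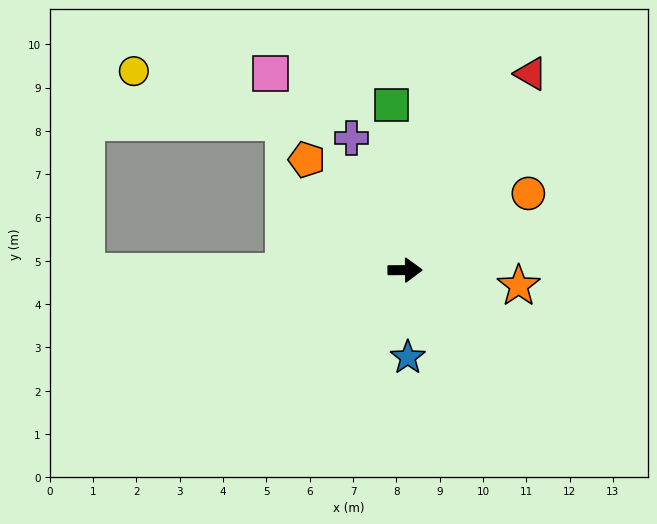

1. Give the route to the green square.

turn left 94°, forward 3.8 m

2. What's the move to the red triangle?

turn left 57°, forward 5.4 m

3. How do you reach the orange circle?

turn left 31°, forward 3.4 m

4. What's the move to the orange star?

turn right 8°, forward 2.6 m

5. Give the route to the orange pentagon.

turn left 131°, forward 3.4 m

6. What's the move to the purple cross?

turn left 112°, forward 3.3 m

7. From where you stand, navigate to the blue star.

turn right 89°, forward 2.0 m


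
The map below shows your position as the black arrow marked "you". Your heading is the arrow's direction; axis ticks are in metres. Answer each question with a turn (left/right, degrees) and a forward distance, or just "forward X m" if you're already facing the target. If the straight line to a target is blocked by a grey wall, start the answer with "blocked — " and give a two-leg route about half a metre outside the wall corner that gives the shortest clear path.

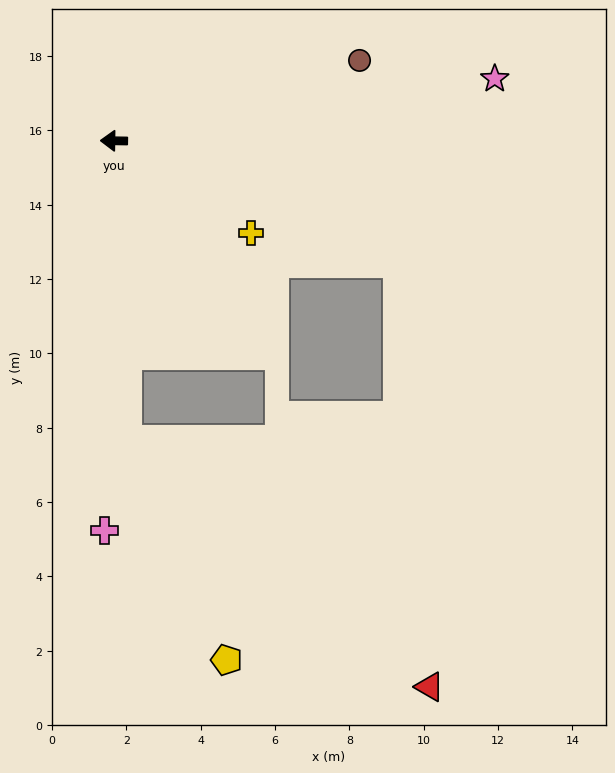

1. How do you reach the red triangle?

blocked — turn left 93°, forward 8.1 m, then turn left 49°, forward 10.5 m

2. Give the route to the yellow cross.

turn left 147°, forward 4.4 m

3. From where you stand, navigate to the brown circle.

turn right 161°, forward 7.0 m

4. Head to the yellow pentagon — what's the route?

blocked — turn left 93°, forward 8.1 m, then turn left 22°, forward 6.5 m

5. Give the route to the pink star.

turn right 170°, forward 10.4 m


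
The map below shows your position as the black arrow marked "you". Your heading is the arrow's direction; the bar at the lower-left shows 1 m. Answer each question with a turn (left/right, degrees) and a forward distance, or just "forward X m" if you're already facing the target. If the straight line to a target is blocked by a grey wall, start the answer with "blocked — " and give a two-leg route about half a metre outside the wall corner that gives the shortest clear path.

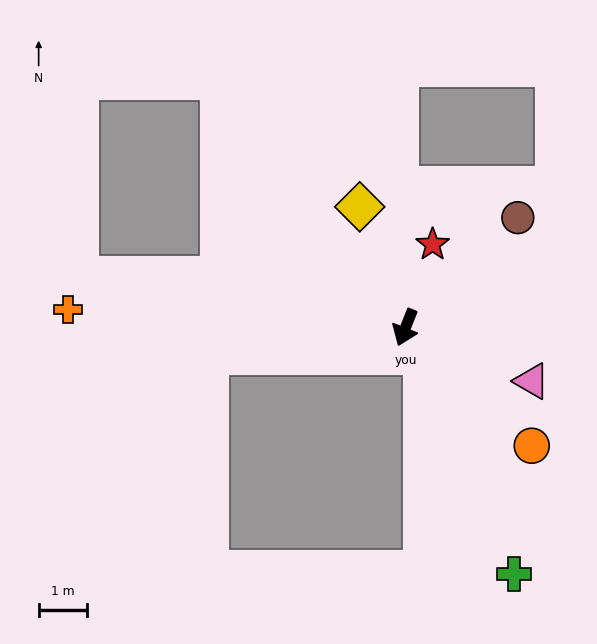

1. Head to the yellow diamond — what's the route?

turn right 138°, forward 2.7 m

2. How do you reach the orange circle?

turn left 68°, forward 3.6 m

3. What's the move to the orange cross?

turn right 71°, forward 7.0 m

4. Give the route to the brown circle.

turn left 156°, forward 3.3 m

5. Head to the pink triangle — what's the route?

turn left 89°, forward 2.9 m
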